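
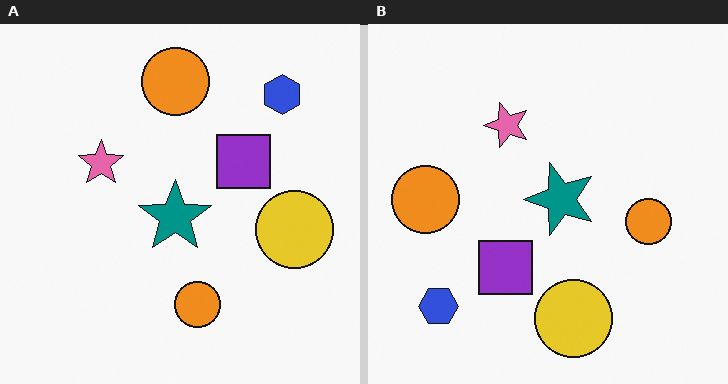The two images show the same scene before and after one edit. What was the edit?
The transformation is: transposed (reflected across the top-left ↔ bottom-right diagonal).

Shapes have swapped their row and column positions — what was in the top-right is now in the bottom-left — a diagonal reflection.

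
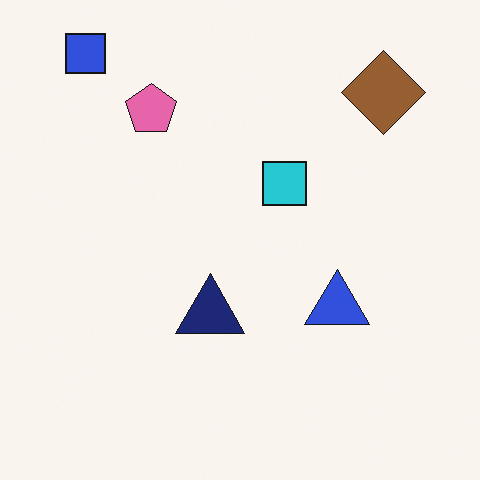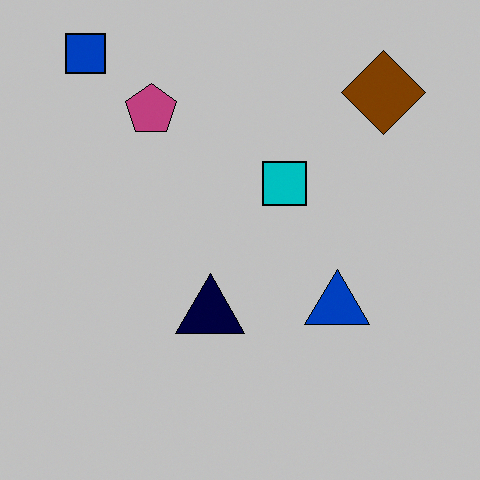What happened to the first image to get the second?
This is the original image heavily posterized to just a handful of flat colors.

Each flat color has snapped to a coarser quantized level — most visibly, the near-white background has dropped to a flat grey.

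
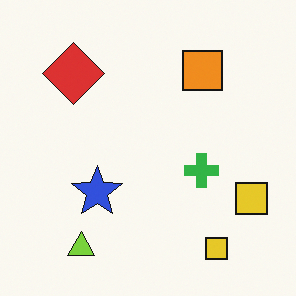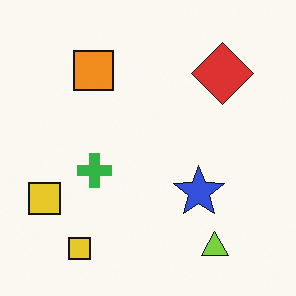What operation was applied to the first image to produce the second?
The image was flipped horizontally (left ↔ right).

The red diamond is in the top-left of the first image and the top-right of the second — shapes on opposite sides of the vertical midline have swapped in a mirror flip.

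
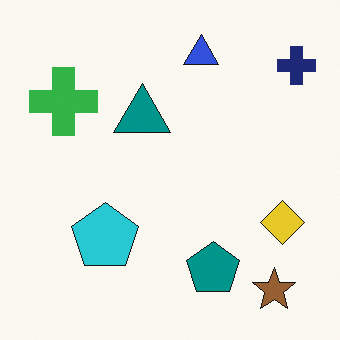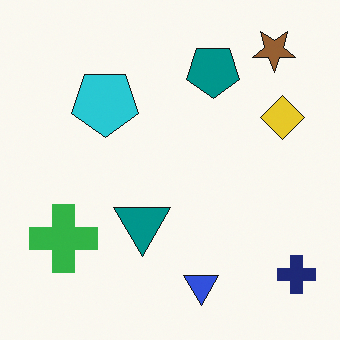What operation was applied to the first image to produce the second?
The transformation is: flipped vertically (top ↔ bottom).

The brown star is in the bottom-right of the first image and the top-right of the second — shapes on opposite sides of the horizontal midline have swapped in a mirror flip.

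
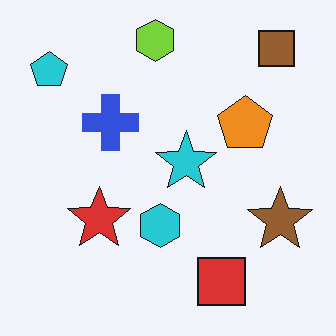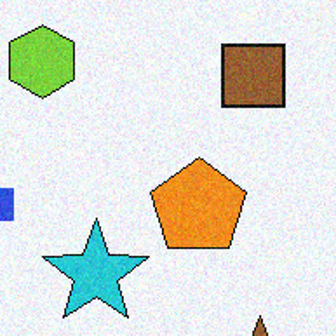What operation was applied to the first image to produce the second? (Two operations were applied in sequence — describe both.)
The image was degraded with a light layer of grain, then cropped to a noticeably smaller region and rescaled.

Random speckle covers the whole image, including the flat background. The visible shapes are larger and the field of view is narrower; shapes near the original edges may be partly or wholly outside the frame — a crop-and-rescale.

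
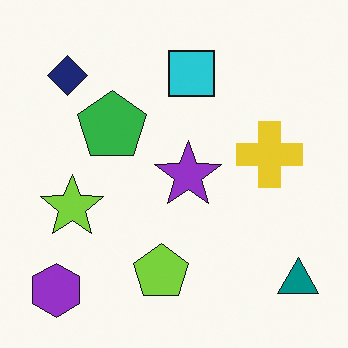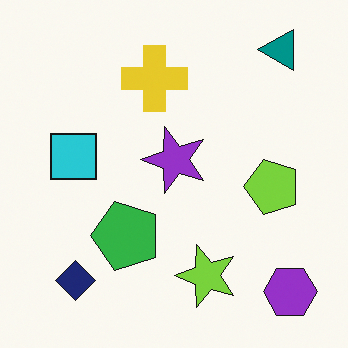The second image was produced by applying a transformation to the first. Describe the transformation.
Rotated 90° counter-clockwise.

The purple hexagon sits in the bottom-left of the first image and the bottom-right of the second — consistent with a whole-image 90° counter-clockwise rotation.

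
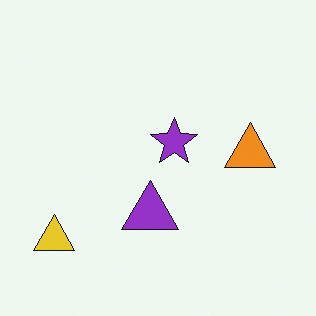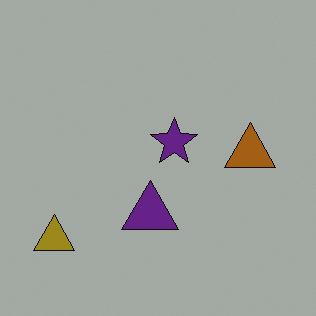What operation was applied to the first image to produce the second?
The second image is the first darkened a lot.

Every pixel — background and shapes alike — is uniformly darkened.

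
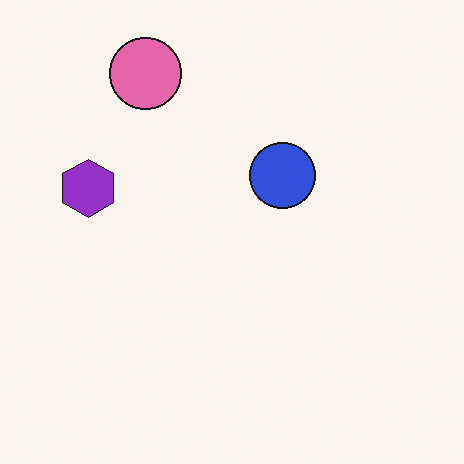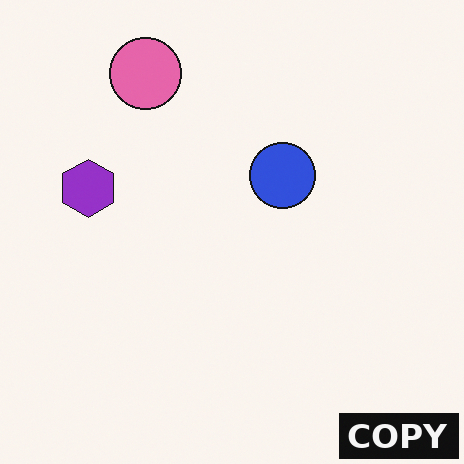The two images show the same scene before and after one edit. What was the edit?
The image was watermarked with the text "COPY" in the lower-right corner.

A dark label reading "COPY" appears in the lower-right corner.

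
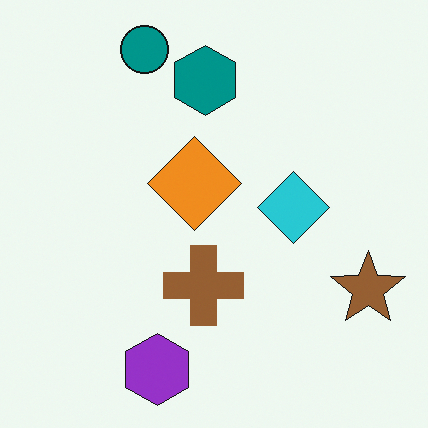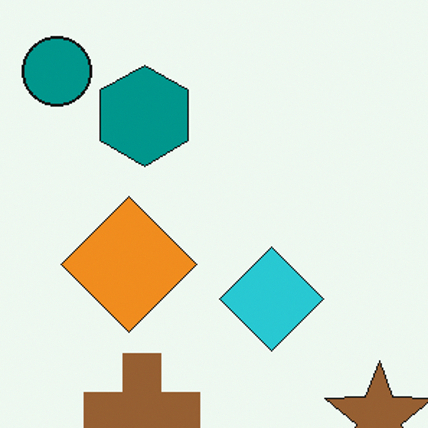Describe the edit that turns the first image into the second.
The transformation is: cropped to a modestly smaller region and rescaled.

The visible shapes are larger and the field of view is narrower; shapes near the original edges may be partly or wholly outside the frame — a crop-and-rescale.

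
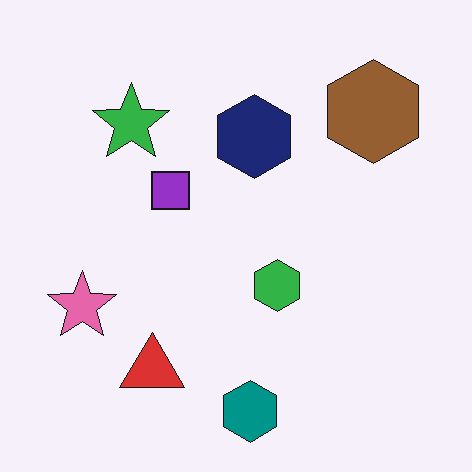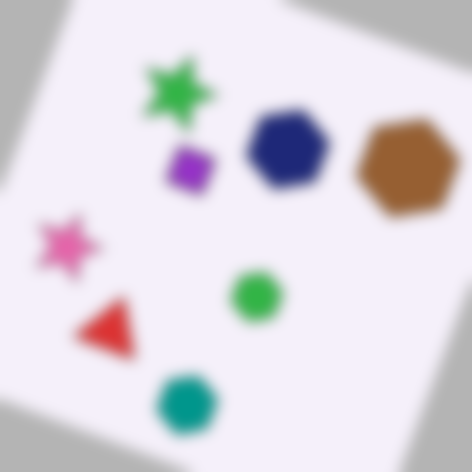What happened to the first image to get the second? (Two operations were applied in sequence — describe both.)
The image was rotated clockwise by a moderate amount, then heavily blurred.

Every shape is tilted by the same angle and the image corners show triangular fill wedges — a whole-image rotation by a non-right angle. Shape edges and outlines are uniformly softened across the whole image.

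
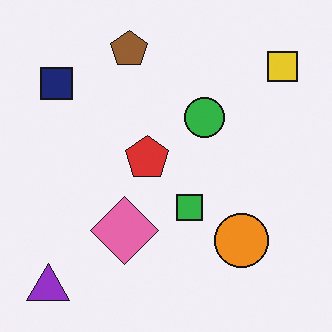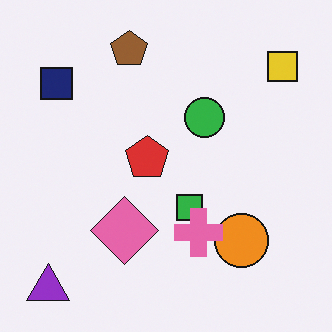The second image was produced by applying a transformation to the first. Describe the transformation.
The transformation is: overlaid with an additional pink cross.

A pink cross appears in the second image that is absent from the first.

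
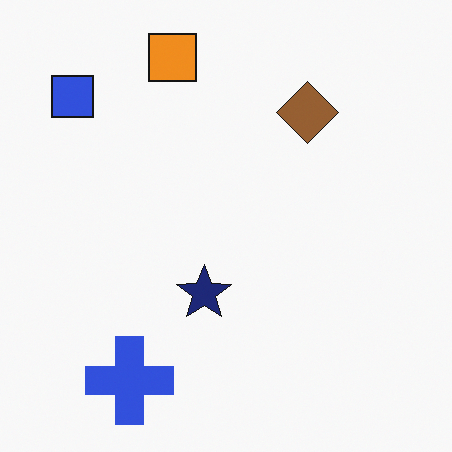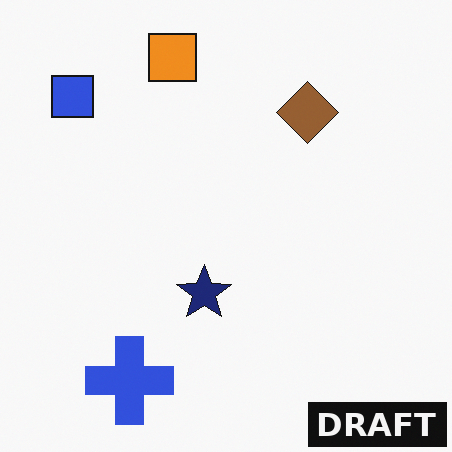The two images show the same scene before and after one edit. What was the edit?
The image was watermarked with the text "DRAFT" in the lower-right corner.

A dark label reading "DRAFT" appears in the lower-right corner.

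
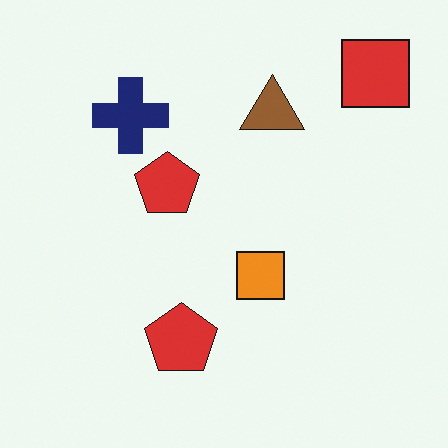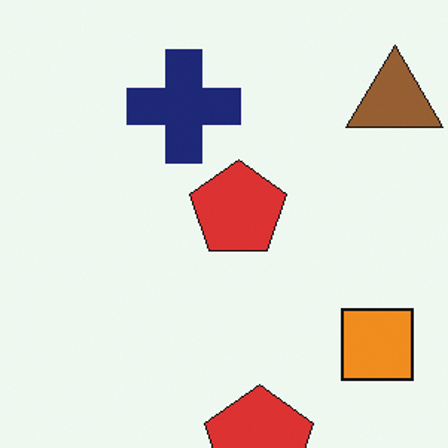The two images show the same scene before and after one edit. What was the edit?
Cropped to a modestly smaller region and rescaled.

The visible shapes are larger and the field of view is narrower; shapes near the original edges may be partly or wholly outside the frame — a crop-and-rescale.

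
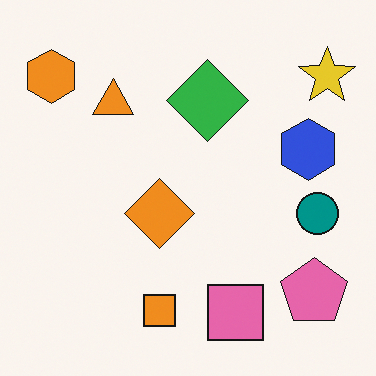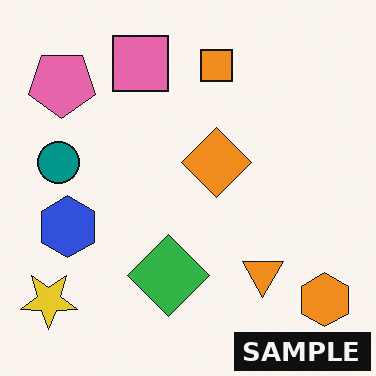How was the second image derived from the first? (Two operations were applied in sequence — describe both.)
It was rotated 180°, then watermarked with the text "SAMPLE" in the lower-right corner.

The yellow star sits in the top-right of the first image and the bottom-left of the second — consistent with a whole-image 180° rotation. A dark label reading "SAMPLE" appears in the lower-right corner.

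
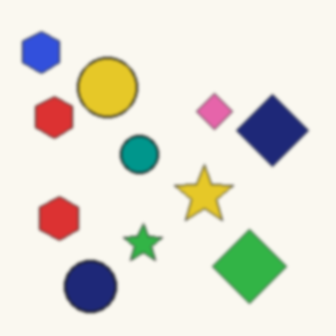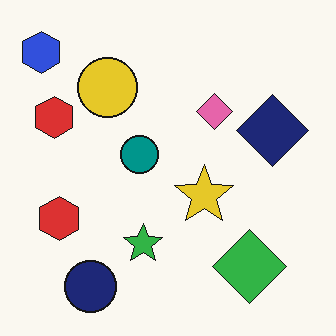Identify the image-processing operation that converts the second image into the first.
It was lightly blurred.

Shape edges and outlines are uniformly softened across the whole image.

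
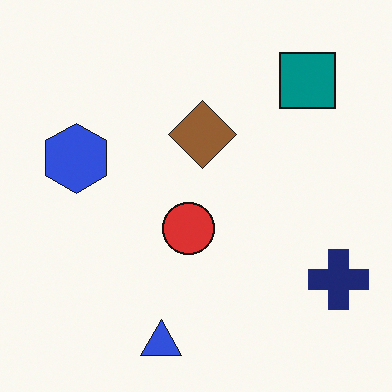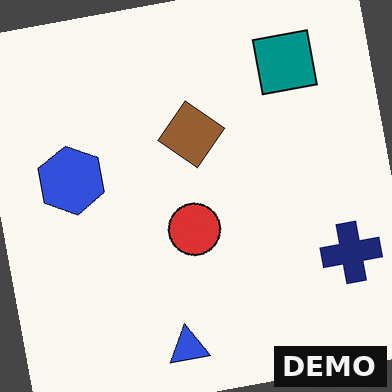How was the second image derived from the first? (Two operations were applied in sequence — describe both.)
The second image is the first rotated counter-clockwise by a small amount, then watermarked with the text "DEMO" in the lower-right corner.

Every shape is tilted by the same angle and the image corners show triangular fill wedges — a whole-image rotation by a non-right angle. A dark label reading "DEMO" appears in the lower-right corner.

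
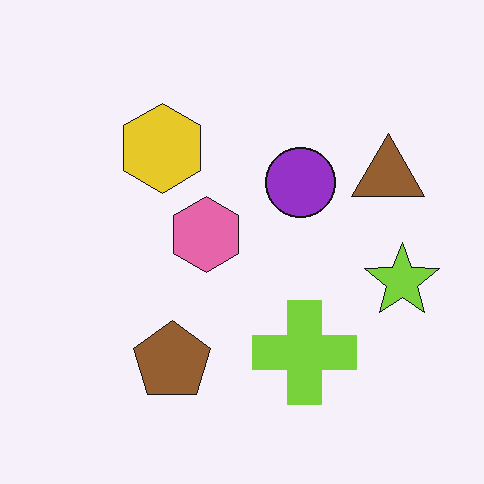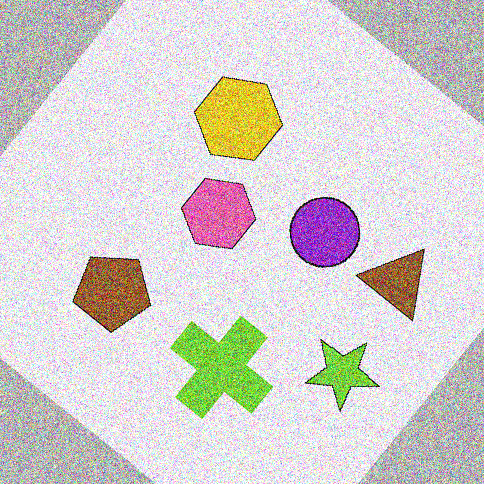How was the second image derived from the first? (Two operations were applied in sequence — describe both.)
The second image is the first rotated clockwise by a large amount — several tens of degrees, then degraded with a thick layer of grain.

Every shape is tilted by the same angle and the image corners show triangular fill wedges — a whole-image rotation by a non-right angle. Random speckle covers the whole image, including the flat background.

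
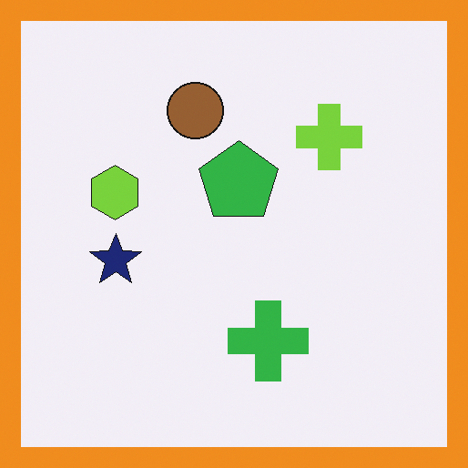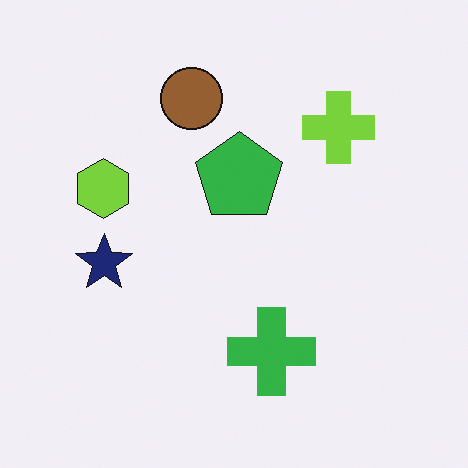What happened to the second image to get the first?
The image was framed with a orange border.

A solid orange frame runs around the edge of the first image, with the content slightly shrunk inside it.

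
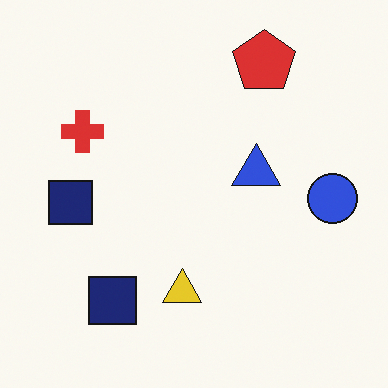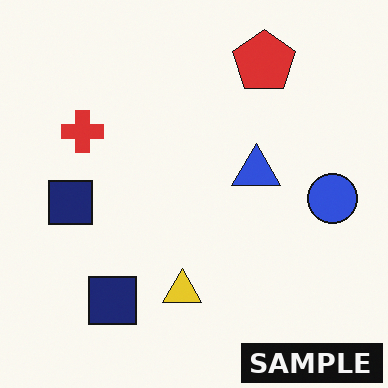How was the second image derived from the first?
It was watermarked with the text "SAMPLE" in the lower-right corner.

A dark label reading "SAMPLE" appears in the lower-right corner.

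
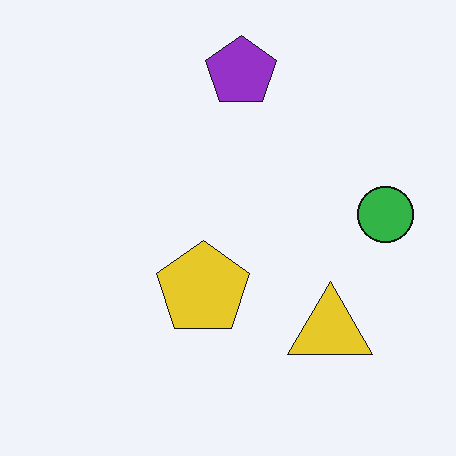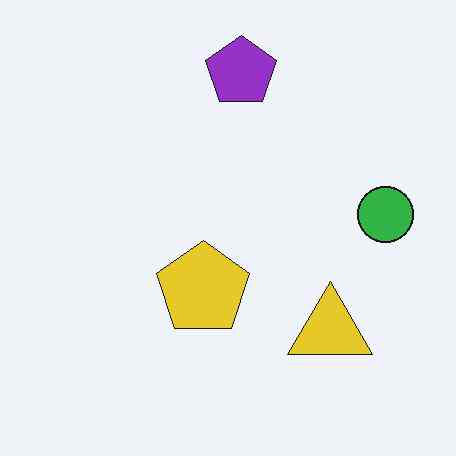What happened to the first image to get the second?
This is the original image JPEG-compressed with visible artifacts.

Blocky 8×8 compression artifacts appear around shape edges and the flat background shows ringing — characteristic JPEG degradation.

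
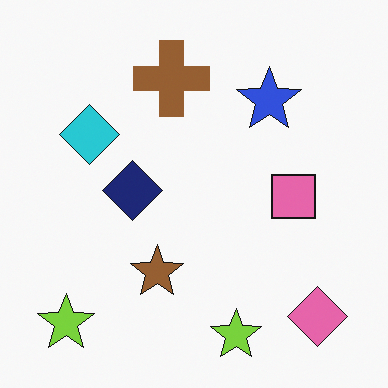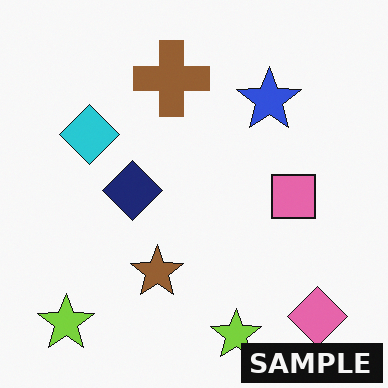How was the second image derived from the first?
This is the original image watermarked with the text "SAMPLE" in the lower-right corner.

A dark label reading "SAMPLE" appears in the lower-right corner.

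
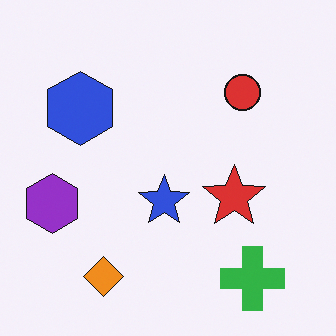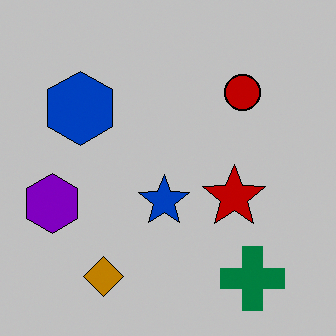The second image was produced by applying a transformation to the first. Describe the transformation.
The second image is the first heavily posterized to just a handful of flat colors.

Each flat color has snapped to a coarser quantized level — most visibly, the near-white background has dropped to a flat grey.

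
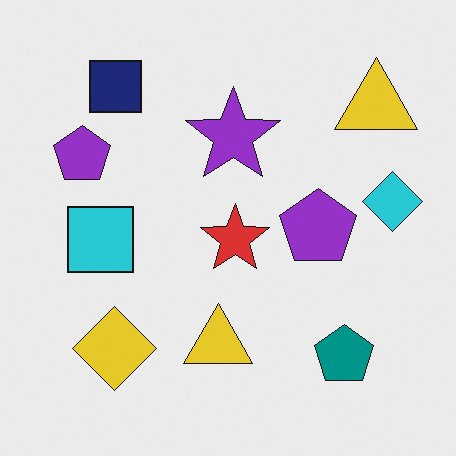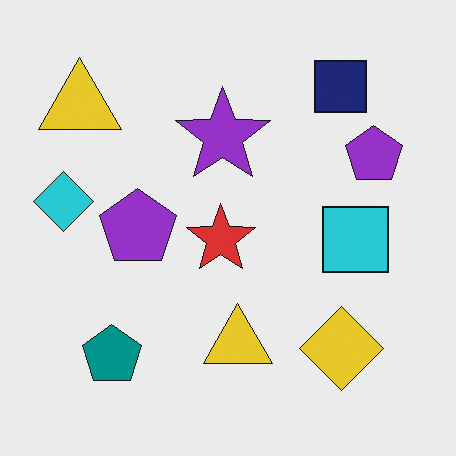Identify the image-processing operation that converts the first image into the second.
The image was flipped horizontally (left ↔ right).

The cyan diamond is in the right of the first image and the left of the second — shapes on opposite sides of the vertical midline have swapped in a mirror flip.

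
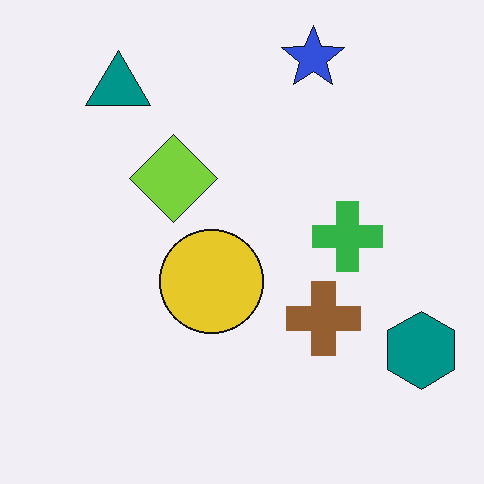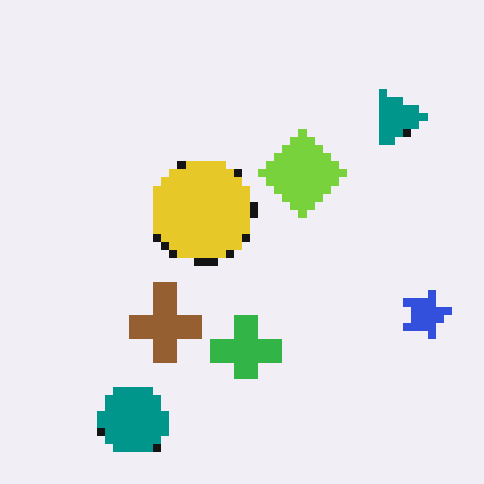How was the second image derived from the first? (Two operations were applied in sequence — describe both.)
It was pixelated into visible square blocks, then rotated 90° clockwise.

Shapes are reduced to large square blocks; fine edges and outlines are lost — a downscale-then-upscale (mosaic) effect. The teal hexagon sits in the bottom-right of the first image and the bottom-left of the second — consistent with a whole-image 90° clockwise rotation.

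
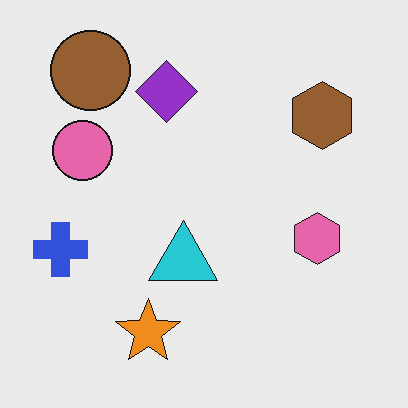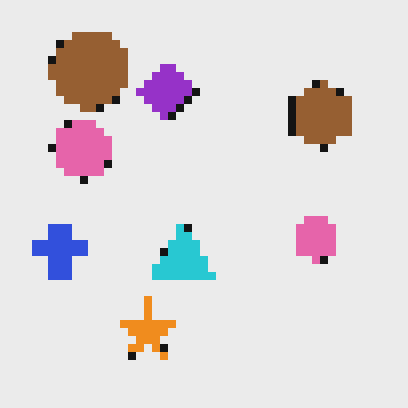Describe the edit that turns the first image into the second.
The second image is the first pixelated into visible square blocks.

Shapes are reduced to large square blocks; fine edges and outlines are lost — a downscale-then-upscale (mosaic) effect.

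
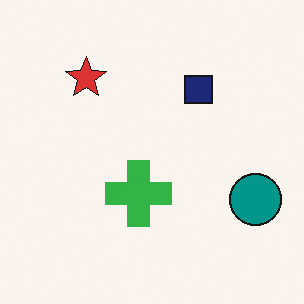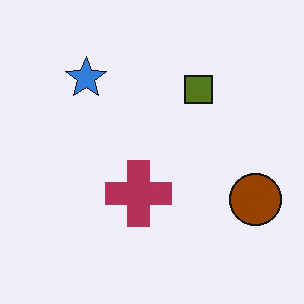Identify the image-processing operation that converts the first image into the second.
The transformation is: hue-shifted through roughly half the color wheel.

Every shape's color has rotated by the same amount around the hue wheel — a uniform hue shift.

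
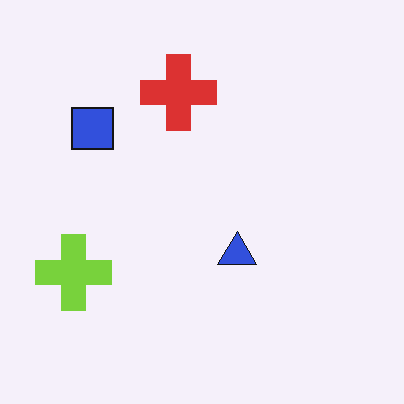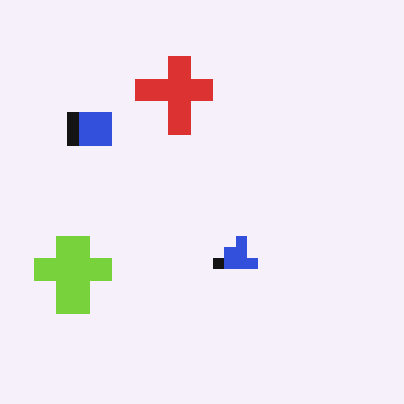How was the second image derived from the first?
The image was coarsely pixelated.

Shapes are reduced to large square blocks; fine edges and outlines are lost — a downscale-then-upscale (mosaic) effect.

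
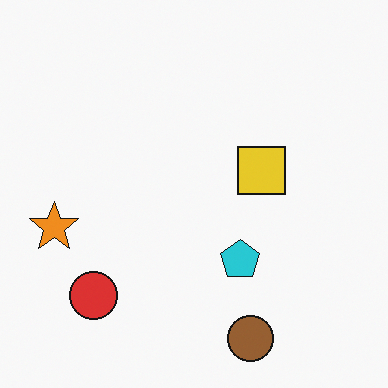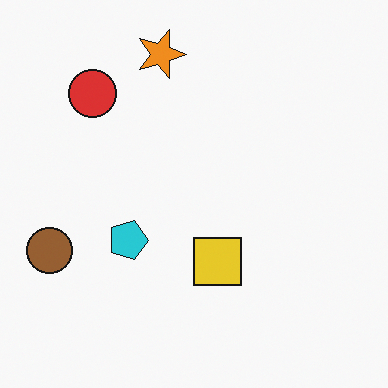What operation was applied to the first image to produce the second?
Rotated 90° clockwise.

The brown circle sits in the bottom of the first image and the left of the second — consistent with a whole-image 90° clockwise rotation.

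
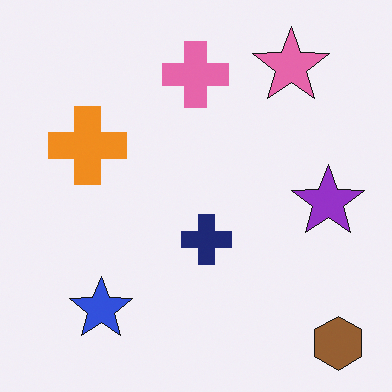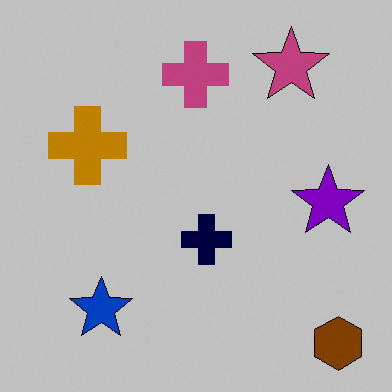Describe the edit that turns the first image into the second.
Aggressively posterized.

Each flat color has snapped to a coarser quantized level — most visibly, the near-white background has dropped to a flat grey.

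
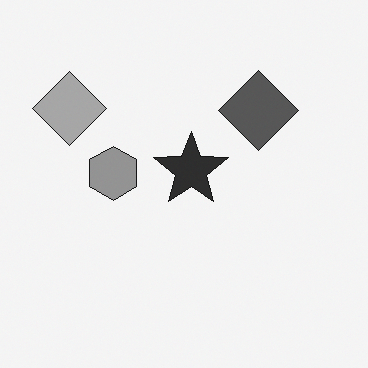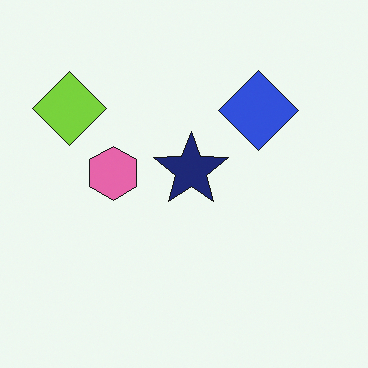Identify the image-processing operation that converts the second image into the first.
Converted to grayscale.

All color is removed — every shape is now a shade of grey.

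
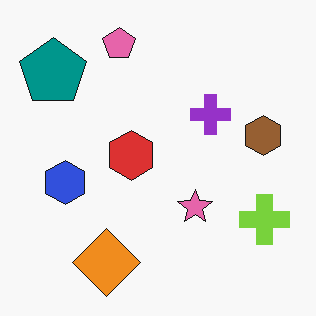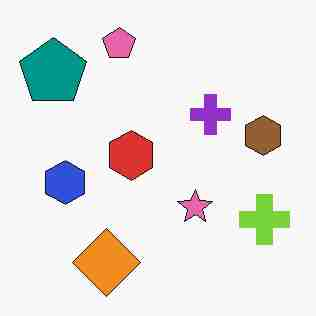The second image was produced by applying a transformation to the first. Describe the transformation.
The transformation is: heavily JPEG-compressed with obvious blocking artifacts.

Blocky 8×8 compression artifacts appear around shape edges and the flat background shows ringing — characteristic JPEG degradation.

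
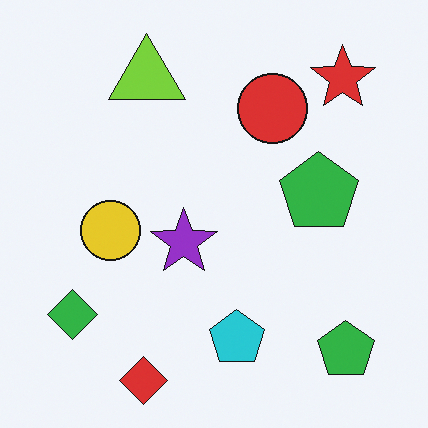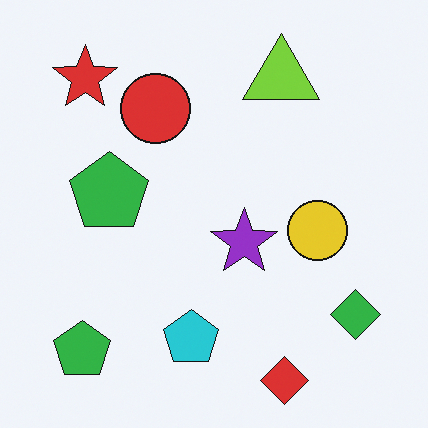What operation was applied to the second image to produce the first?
The image was flipped horizontally (left ↔ right).

The green diamond is in the bottom-right of the second image and the bottom-left of the first — shapes on opposite sides of the vertical midline have swapped in a mirror flip.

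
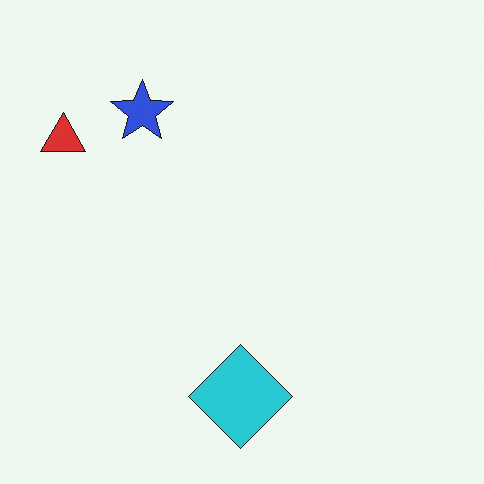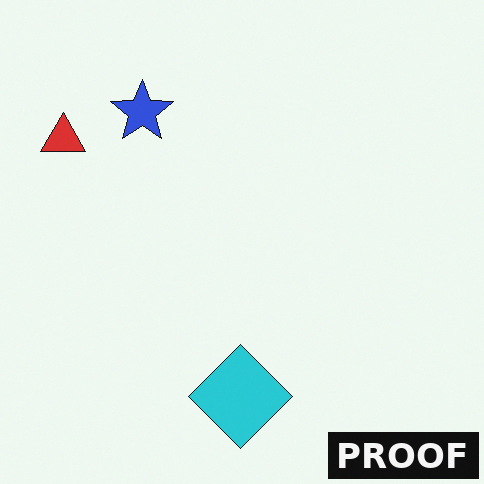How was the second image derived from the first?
This is the original image watermarked with the text "PROOF" in the lower-right corner.

A dark label reading "PROOF" appears in the lower-right corner.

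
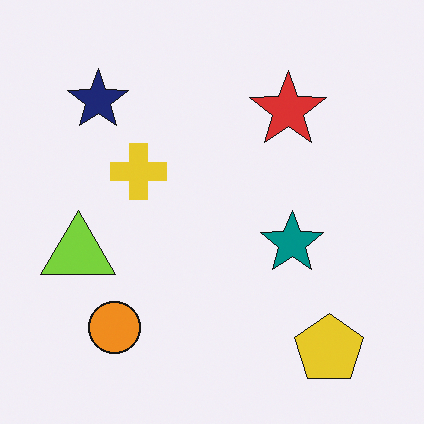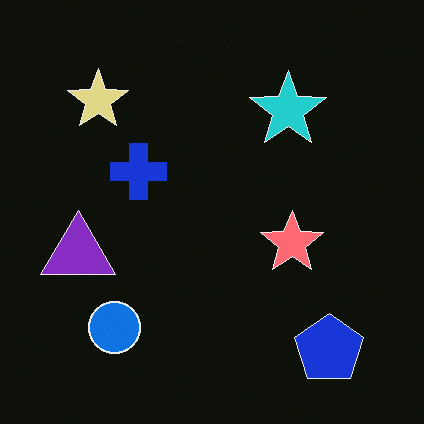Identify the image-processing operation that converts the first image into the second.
The second image is the first color-inverted (negative).

The light background has become dark and every shape's color is its complement — a photographic negative.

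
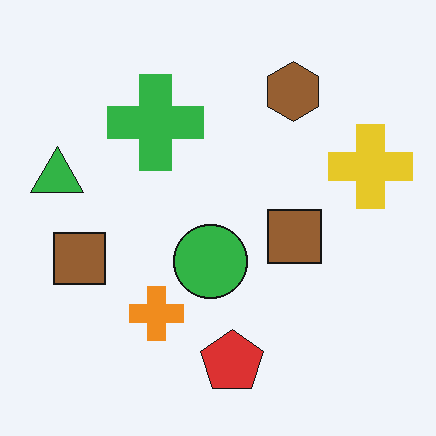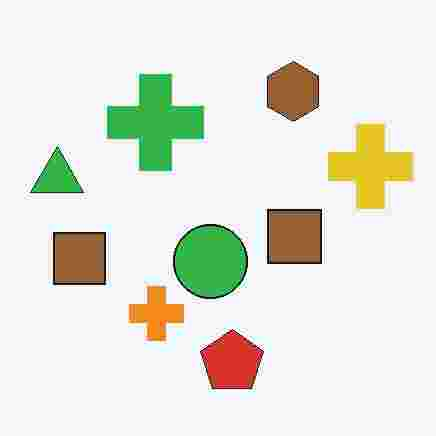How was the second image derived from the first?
The transformation is: heavily JPEG-compressed with obvious blocking artifacts.

Blocky 8×8 compression artifacts appear around shape edges and the flat background shows ringing — characteristic JPEG degradation.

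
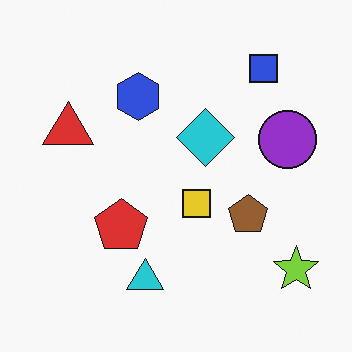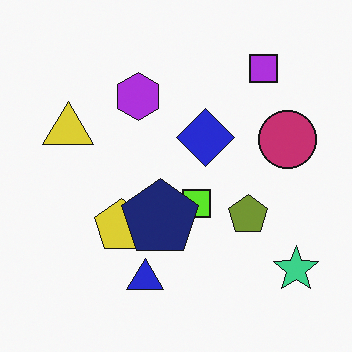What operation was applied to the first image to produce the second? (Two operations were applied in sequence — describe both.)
The image was hue-shifted by a small amount, then overlaid with an additional navy pentagon.

Every shape's color has rotated by the same amount around the hue wheel — a uniform hue shift. A navy pentagon appears in the second image that is absent from the first.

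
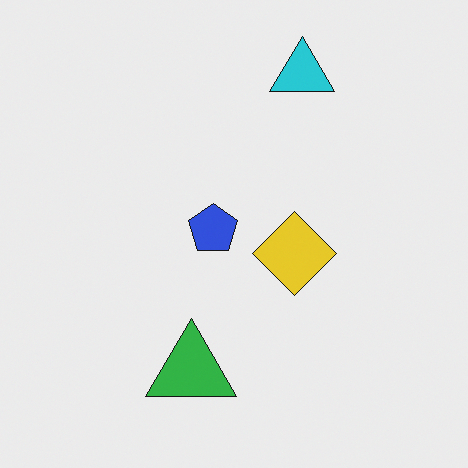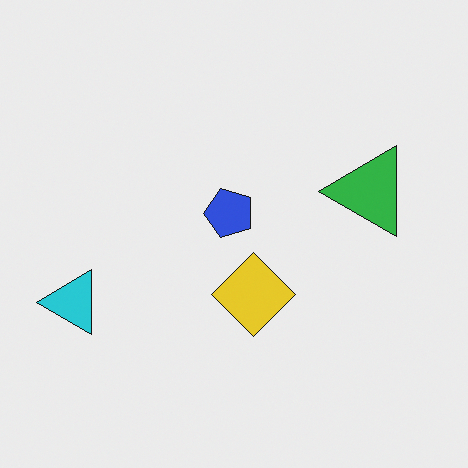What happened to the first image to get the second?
It was transposed (reflected across the top-left ↔ bottom-right diagonal).

Shapes have swapped their row and column positions — what was in the top-right is now in the bottom-left — a diagonal reflection.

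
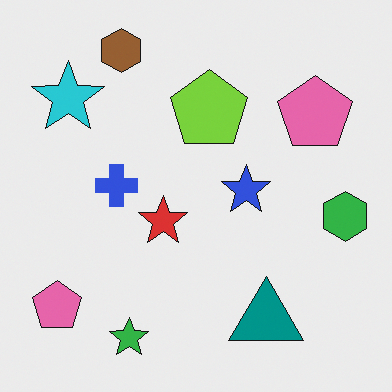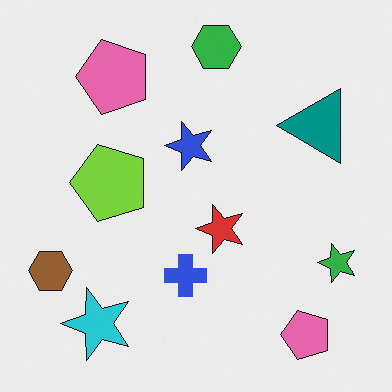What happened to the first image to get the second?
The transformation is: rotated 90° counter-clockwise.

The brown hexagon sits in the top-left of the first image and the bottom-left of the second — consistent with a whole-image 90° counter-clockwise rotation.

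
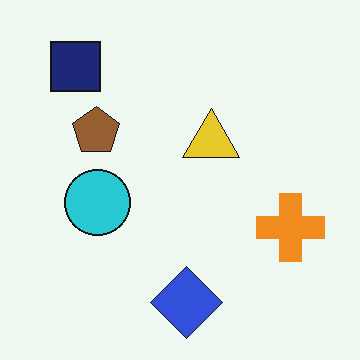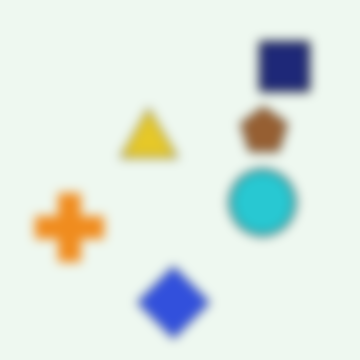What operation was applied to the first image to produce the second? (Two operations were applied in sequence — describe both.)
This is the original image flipped horizontally (left ↔ right), then strongly gaussian-blurred.

The orange cross is in the right of the first image and the left of the second — shapes on opposite sides of the vertical midline have swapped in a mirror flip. Shape edges and outlines are uniformly softened across the whole image.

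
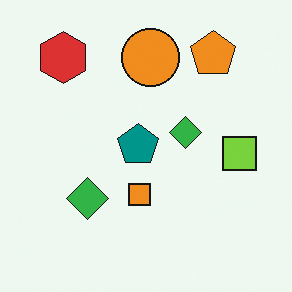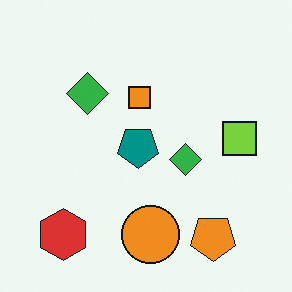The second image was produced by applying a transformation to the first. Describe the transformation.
The second image is the first flipped vertically (top ↔ bottom).

The orange pentagon is in the top-right of the first image and the bottom-right of the second — shapes on opposite sides of the horizontal midline have swapped in a mirror flip.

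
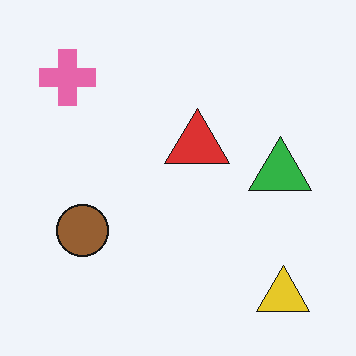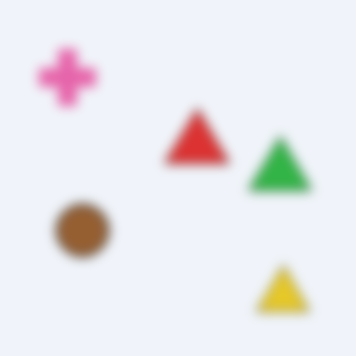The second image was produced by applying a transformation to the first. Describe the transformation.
The second image is the first heavily blurred.

Shape edges and outlines are uniformly softened across the whole image.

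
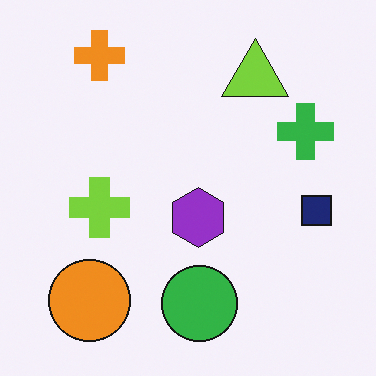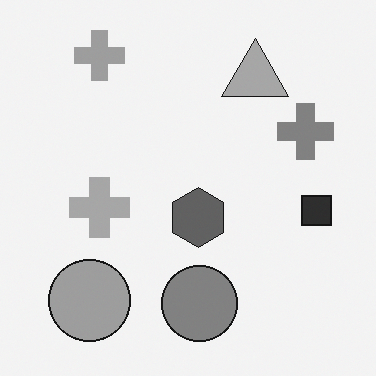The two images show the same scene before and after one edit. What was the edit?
Converted to grayscale.

All color is removed — every shape is now a shade of grey.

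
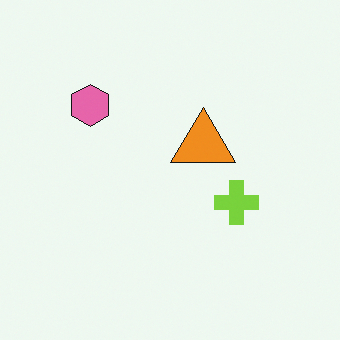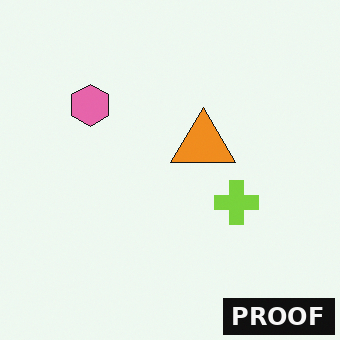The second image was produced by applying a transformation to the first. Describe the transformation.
This is the original image watermarked with the text "PROOF" in the lower-right corner.

A dark label reading "PROOF" appears in the lower-right corner.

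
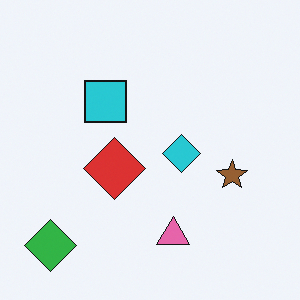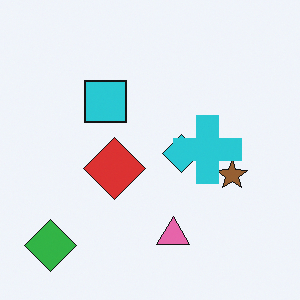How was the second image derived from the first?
Overlaid with an additional cyan cross.

A cyan cross appears in the second image that is absent from the first.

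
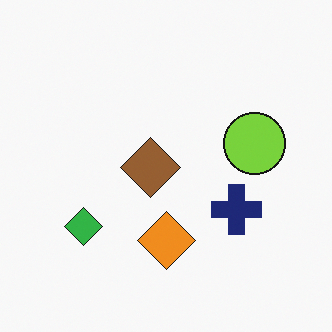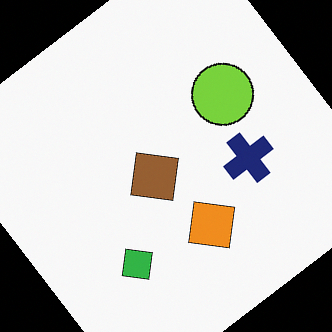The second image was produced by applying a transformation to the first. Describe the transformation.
The transformation is: rotated counter-clockwise by a large amount — several tens of degrees.

Every shape is tilted by the same angle and the image corners show triangular fill wedges — a whole-image rotation by a non-right angle.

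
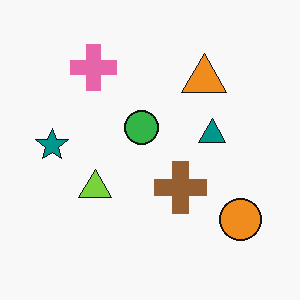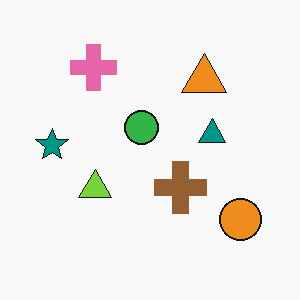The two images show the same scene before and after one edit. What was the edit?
JPEG-compressed with visible artifacts.

Blocky 8×8 compression artifacts appear around shape edges and the flat background shows ringing — characteristic JPEG degradation.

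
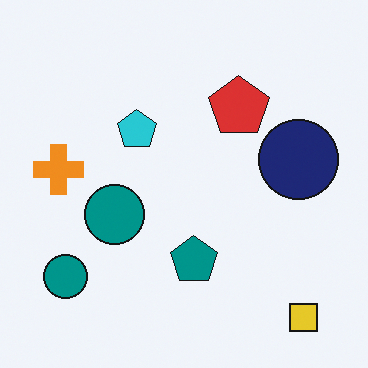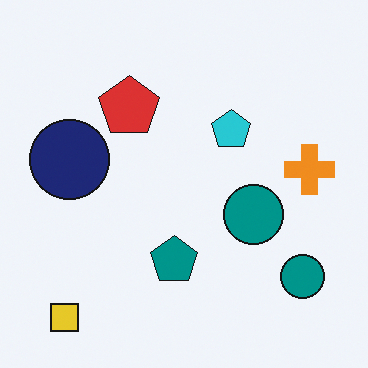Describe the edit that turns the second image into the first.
The transformation is: flipped horizontally (left ↔ right).

The orange cross is in the right of the second image and the left of the first — shapes on opposite sides of the vertical midline have swapped in a mirror flip.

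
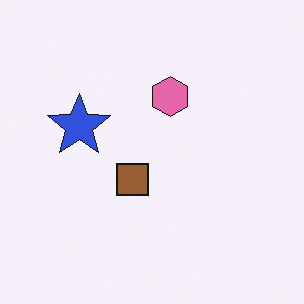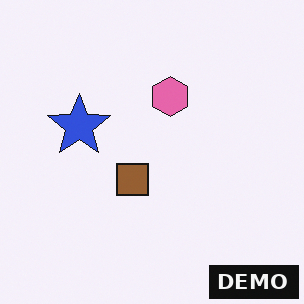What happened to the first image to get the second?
This is the original image watermarked with the text "DEMO" in the lower-right corner.

A dark label reading "DEMO" appears in the lower-right corner.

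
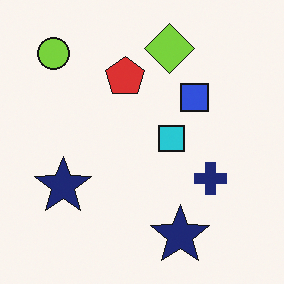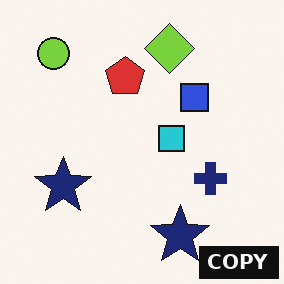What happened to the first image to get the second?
It was watermarked with the text "COPY" in the lower-right corner.

A dark label reading "COPY" appears in the lower-right corner.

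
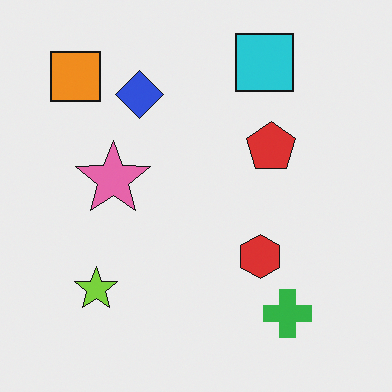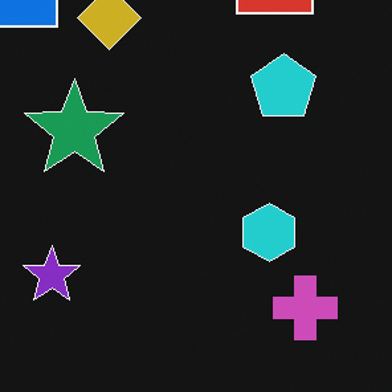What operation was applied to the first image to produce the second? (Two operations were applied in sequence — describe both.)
It was cropped slightly and scaled back up, then color-inverted (negative).

The visible shapes are larger and the field of view is narrower; shapes near the original edges may be partly or wholly outside the frame — a crop-and-rescale. The light background has become dark and every shape's color is its complement — a photographic negative.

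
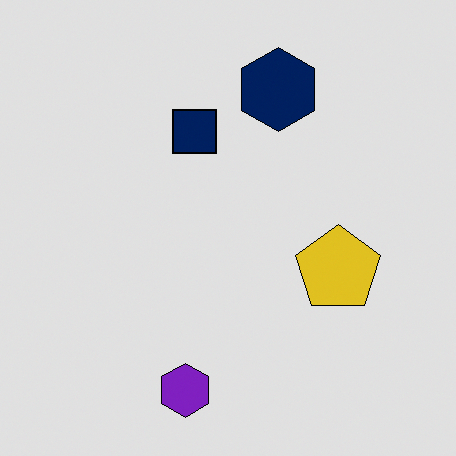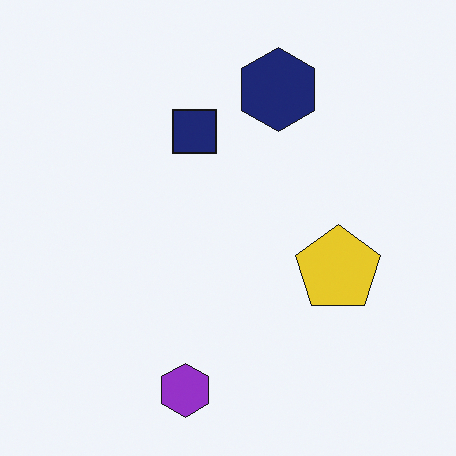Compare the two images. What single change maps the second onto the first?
The first image is the second moderately posterized.

Each flat color has snapped to a coarser quantized level — most visibly, the near-white background has dropped to a flat grey.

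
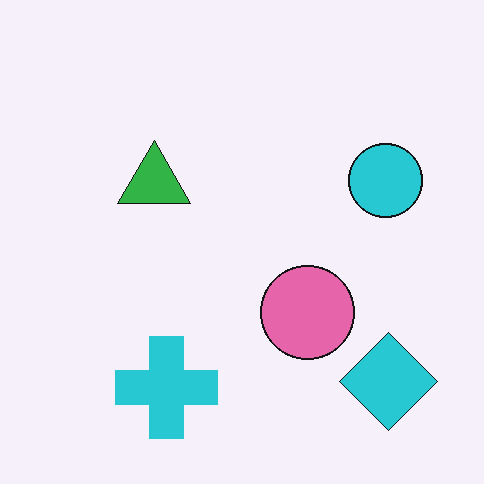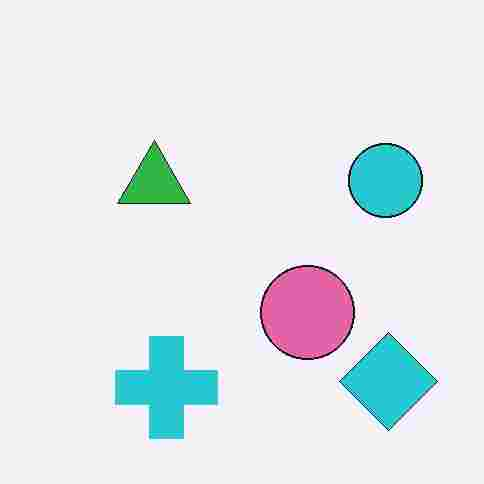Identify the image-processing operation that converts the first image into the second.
It was heavily JPEG-compressed with obvious blocking artifacts.

Blocky 8×8 compression artifacts appear around shape edges and the flat background shows ringing — characteristic JPEG degradation.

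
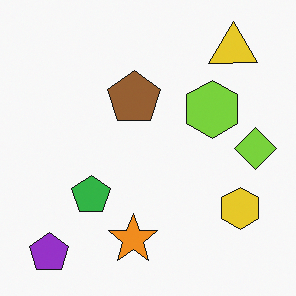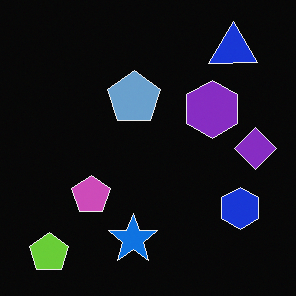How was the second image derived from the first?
The second image is the first color-inverted (negative).

The light background has become dark and every shape's color is its complement — a photographic negative.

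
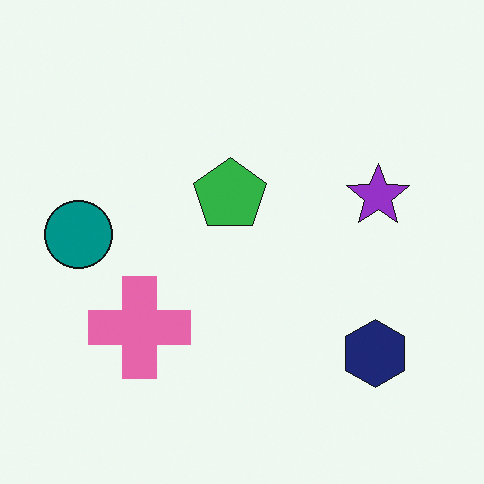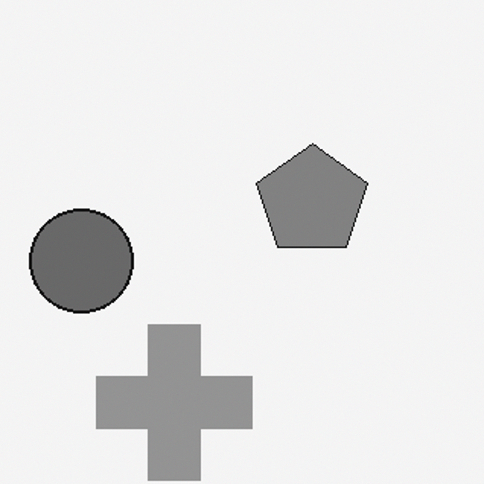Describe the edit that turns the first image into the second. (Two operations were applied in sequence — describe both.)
Cropped slightly and scaled back up, then converted to grayscale.

The visible shapes are larger and the field of view is narrower; shapes near the original edges may be partly or wholly outside the frame — a crop-and-rescale. All color is removed — every shape is now a shade of grey.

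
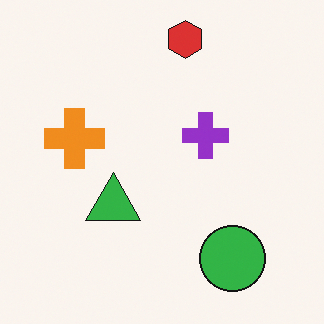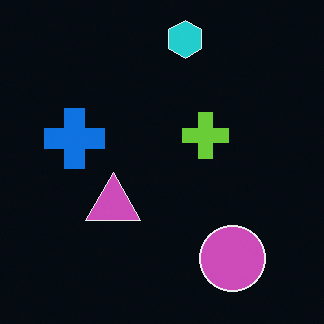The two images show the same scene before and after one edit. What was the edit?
It was color-inverted (negative).

The light background has become dark and every shape's color is its complement — a photographic negative.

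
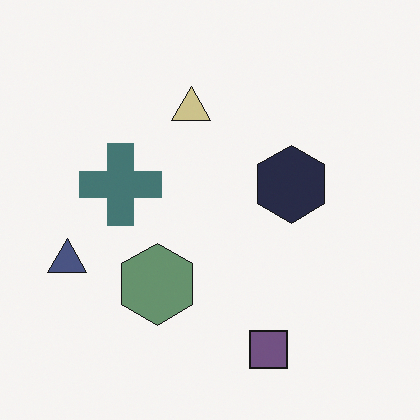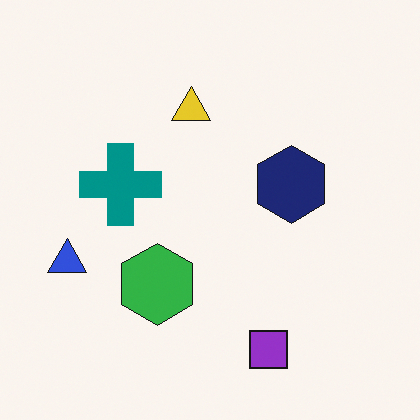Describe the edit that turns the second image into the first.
The transformation is: made much more muted (saturation change).

All colors are more muted and greyish — a global saturation change.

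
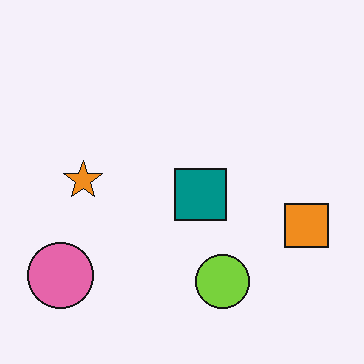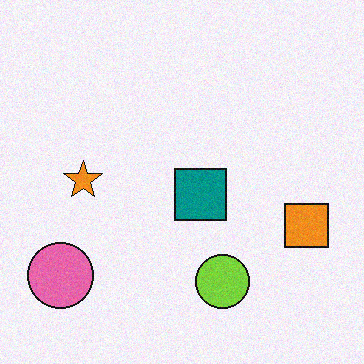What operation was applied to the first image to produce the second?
This is the original image degraded with a light layer of grain.

Random speckle covers the whole image, including the flat background.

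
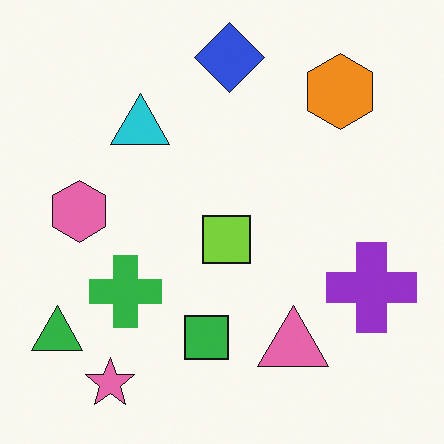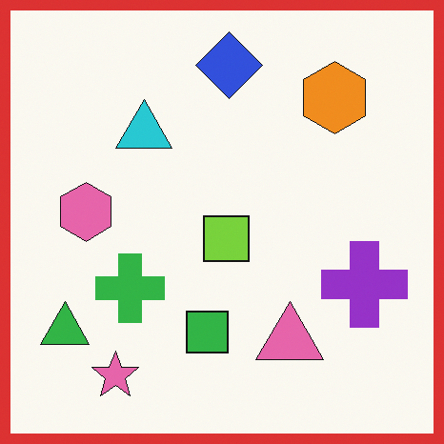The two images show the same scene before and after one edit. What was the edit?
Framed with a red border.

A solid red frame runs around the edge of the second image, with the content slightly shrunk inside it.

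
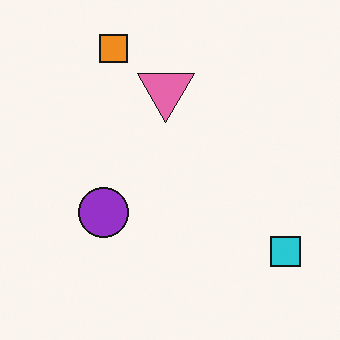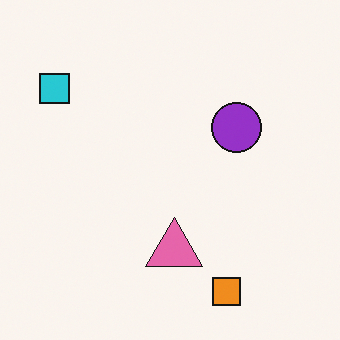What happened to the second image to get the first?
The transformation is: rotated 180°.

The cyan square sits in the top-left of the second image and the bottom-right of the first — consistent with a whole-image 180° rotation.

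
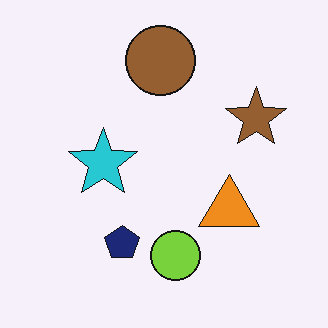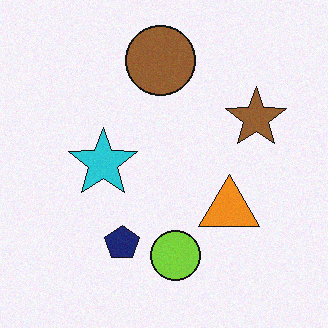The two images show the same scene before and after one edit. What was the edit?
Degraded with light additive noise.

Random speckle covers the whole image, including the flat background.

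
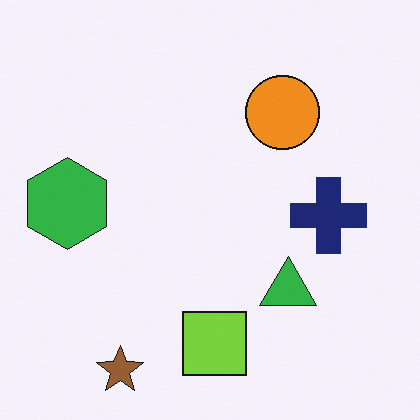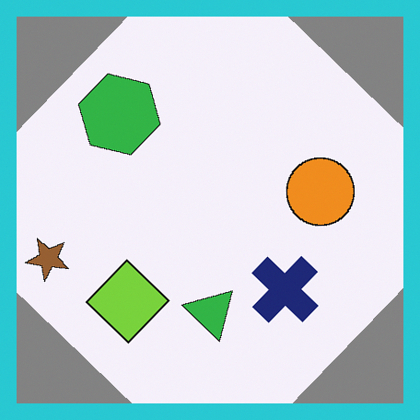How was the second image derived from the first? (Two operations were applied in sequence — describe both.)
Rotated clockwise by a large amount — several tens of degrees, then framed with a cyan border.

Every shape is tilted by the same angle and the image corners show triangular fill wedges — a whole-image rotation by a non-right angle. A solid cyan frame runs around the edge of the second image, with the content slightly shrunk inside it.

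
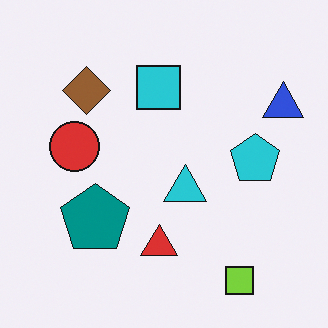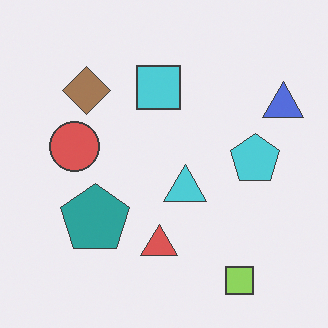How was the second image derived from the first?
It was given slightly reduced contrast.

Tones are pushed toward mid-grey across the whole image — a global contrast change.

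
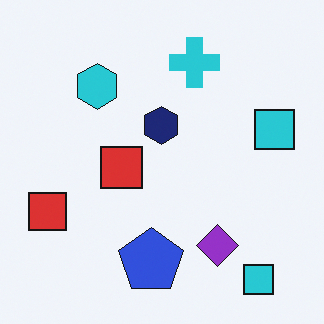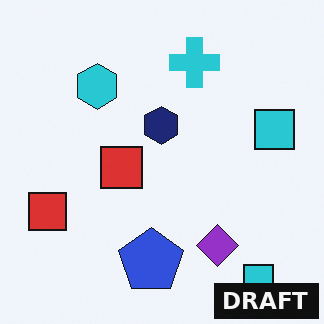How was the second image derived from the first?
The transformation is: watermarked with the text "DRAFT" in the lower-right corner.

A dark label reading "DRAFT" appears in the lower-right corner.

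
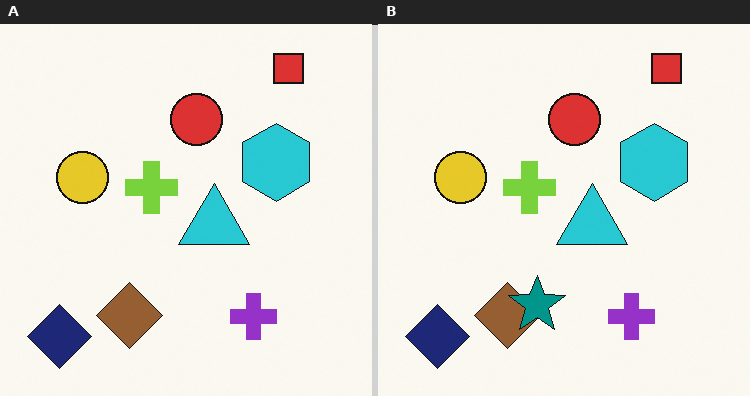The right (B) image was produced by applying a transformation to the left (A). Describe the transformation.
The right (B) image is the left (A) overlaid with an additional teal star.

A teal star appears in the right (B) image that is absent from the left (A).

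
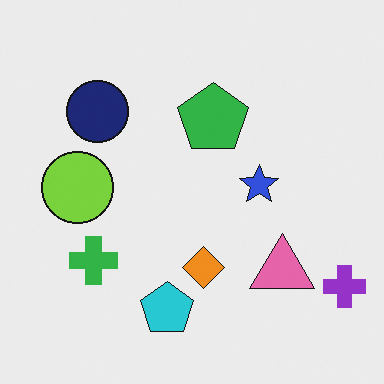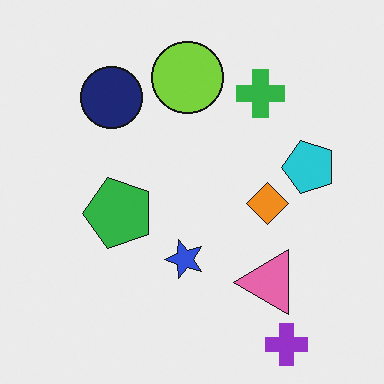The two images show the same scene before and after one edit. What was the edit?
This is the original image transposed (reflected across the top-left ↔ bottom-right diagonal).

Shapes have swapped their row and column positions — what was in the top-right is now in the bottom-left — a diagonal reflection.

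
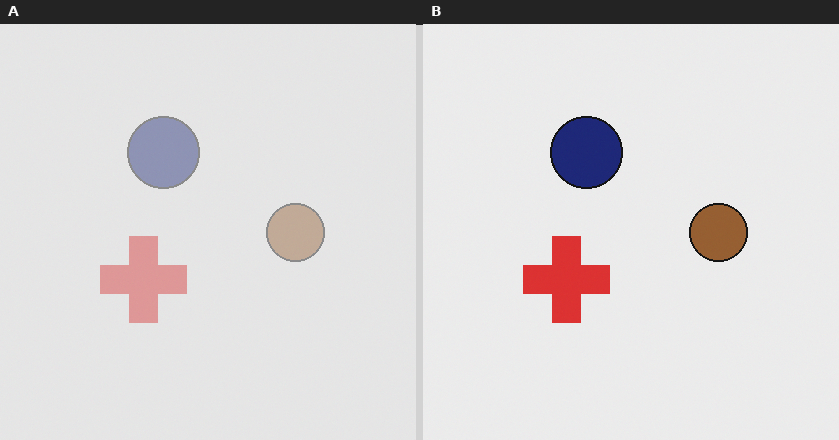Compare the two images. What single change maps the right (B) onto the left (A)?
Washed out (contrast reduced).

Tones are pushed toward mid-grey across the whole image — a global contrast change.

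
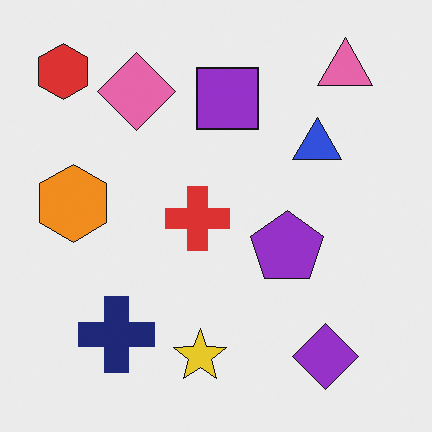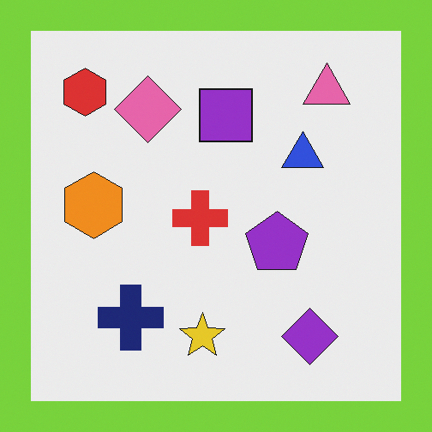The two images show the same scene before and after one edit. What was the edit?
It was framed with a lime border.

A solid lime frame runs around the edge of the second image, with the content slightly shrunk inside it.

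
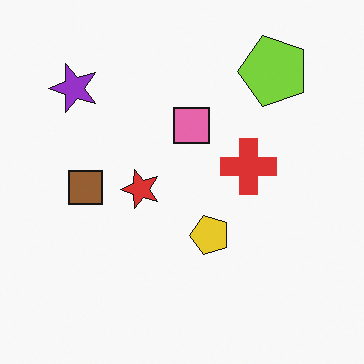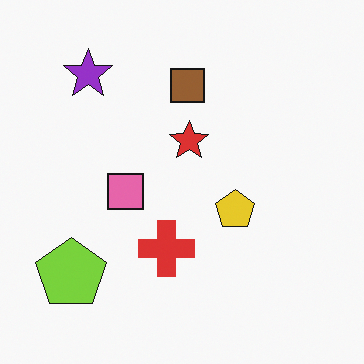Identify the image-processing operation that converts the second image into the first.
The image was transposed (reflected across the top-left ↔ bottom-right diagonal).

Shapes have swapped their row and column positions — what was in the top-right is now in the bottom-left — a diagonal reflection.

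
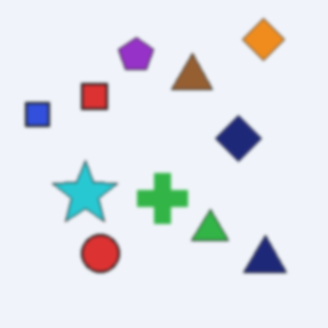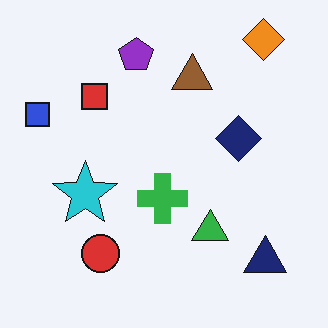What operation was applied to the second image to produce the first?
The transformation is: slightly softened.

Shape edges and outlines are uniformly softened across the whole image.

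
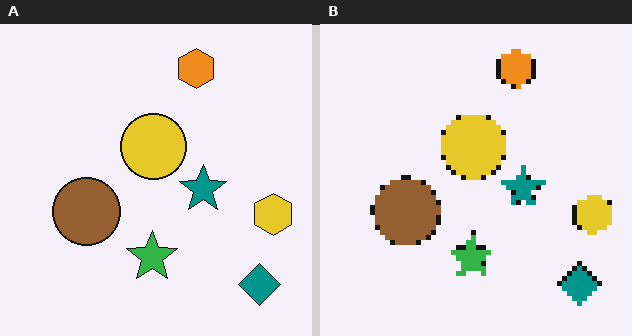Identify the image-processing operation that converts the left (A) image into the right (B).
It was lightly pixelated (a mild mosaic effect).

Shapes are reduced to large square blocks; fine edges and outlines are lost — a downscale-then-upscale (mosaic) effect.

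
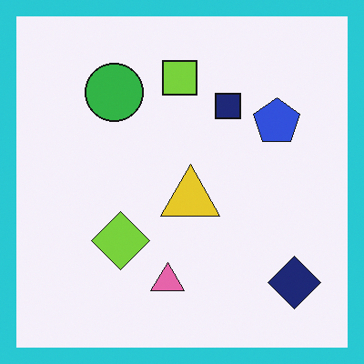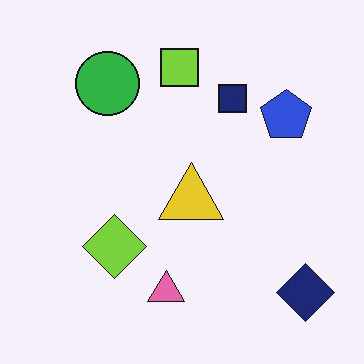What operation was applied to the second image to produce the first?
It was framed with a cyan border.

A solid cyan frame runs around the edge of the first image, with the content slightly shrunk inside it.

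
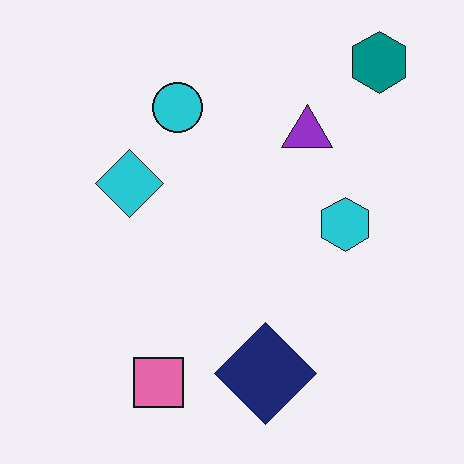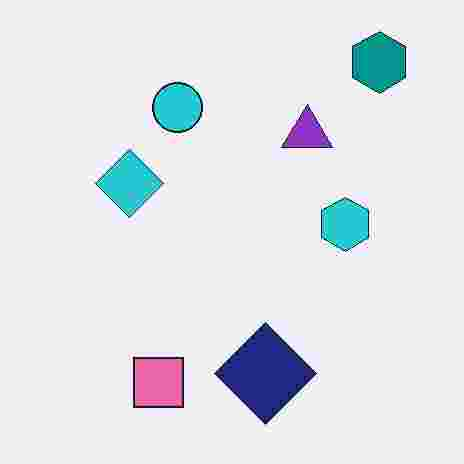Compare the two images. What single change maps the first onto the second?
It was heavily JPEG-compressed with obvious blocking artifacts.

Blocky 8×8 compression artifacts appear around shape edges and the flat background shows ringing — characteristic JPEG degradation.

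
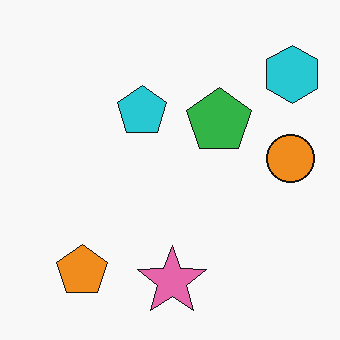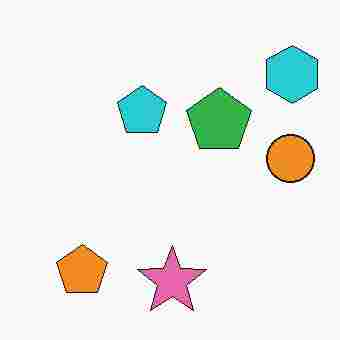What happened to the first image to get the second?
The second image is the first heavily JPEG-compressed with obvious blocking artifacts.

Blocky 8×8 compression artifacts appear around shape edges and the flat background shows ringing — characteristic JPEG degradation.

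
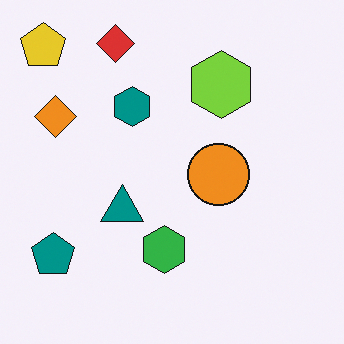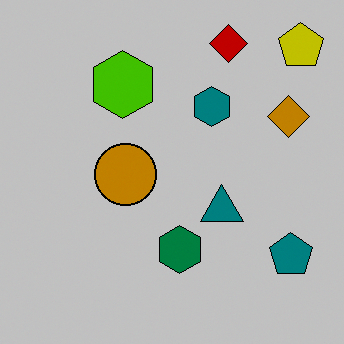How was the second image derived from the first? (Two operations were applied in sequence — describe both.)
The transformation is: heavily posterized to just a handful of flat colors, then flipped horizontally (left ↔ right).

Each flat color has snapped to a coarser quantized level — most visibly, the near-white background has dropped to a flat grey. The yellow pentagon is in the top-left of the first image and the top-right of the second — shapes on opposite sides of the vertical midline have swapped in a mirror flip.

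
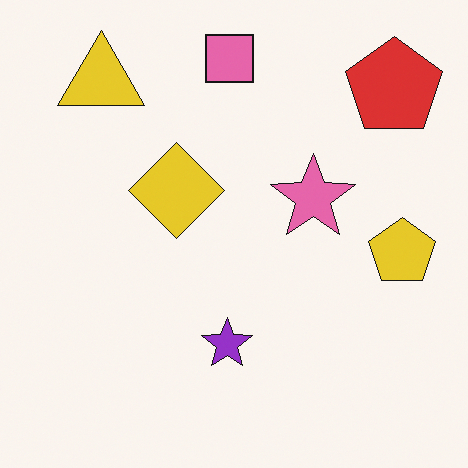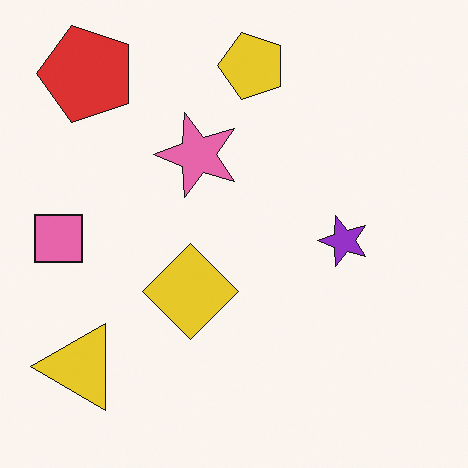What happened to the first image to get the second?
This is the original image rotated 90° counter-clockwise.

The red pentagon sits in the top-right of the first image and the top-left of the second — consistent with a whole-image 90° counter-clockwise rotation.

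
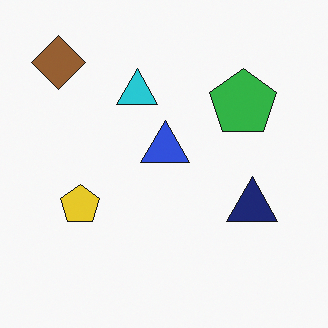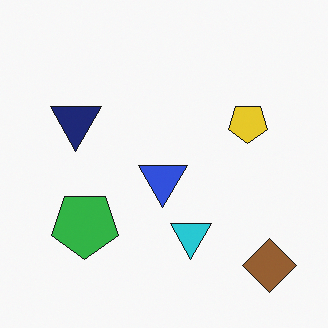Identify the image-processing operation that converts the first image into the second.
This is the original image rotated 180°.

The brown diamond sits in the top-left of the first image and the bottom-right of the second — consistent with a whole-image 180° rotation.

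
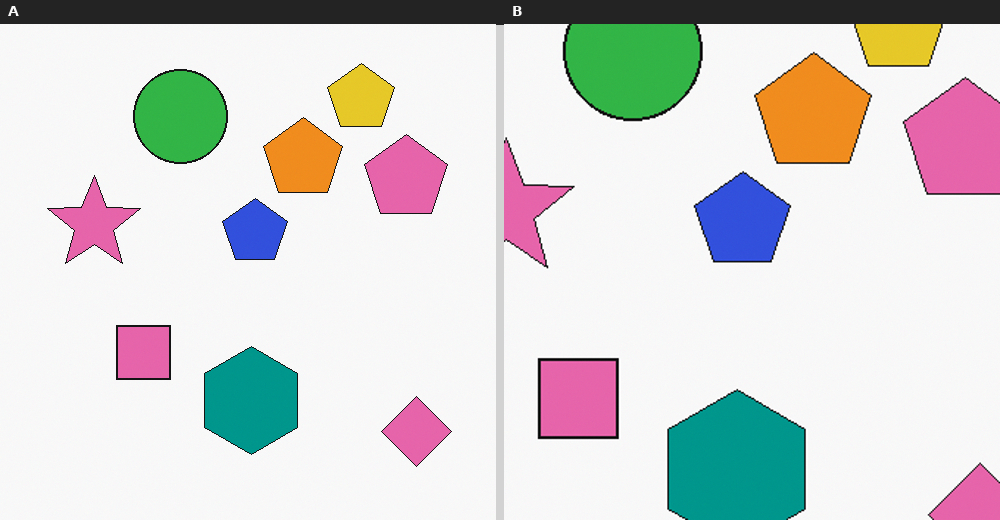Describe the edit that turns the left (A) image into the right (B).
The image was cropped to a modestly smaller region and rescaled.

The visible shapes are larger and the field of view is narrower; shapes near the original edges may be partly or wholly outside the frame — a crop-and-rescale.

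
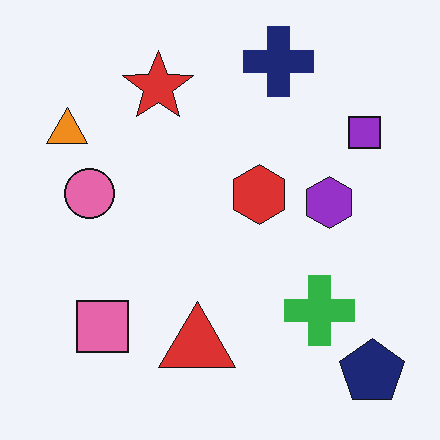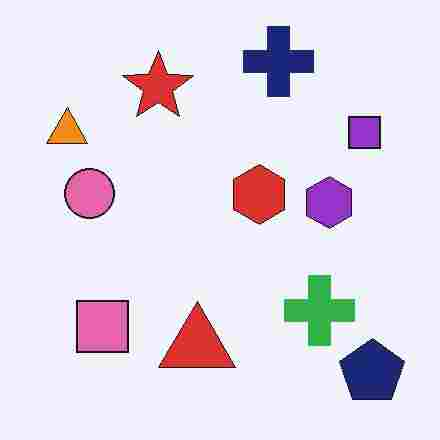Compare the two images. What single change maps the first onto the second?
The image was heavily JPEG-compressed with obvious blocking artifacts.

Blocky 8×8 compression artifacts appear around shape edges and the flat background shows ringing — characteristic JPEG degradation.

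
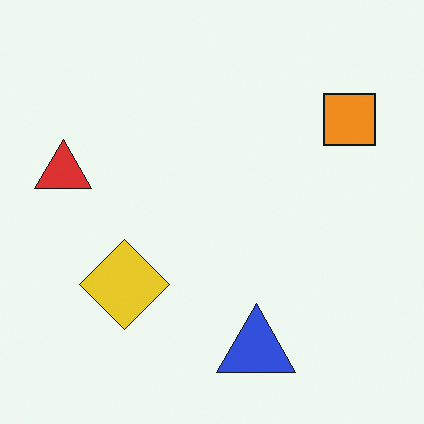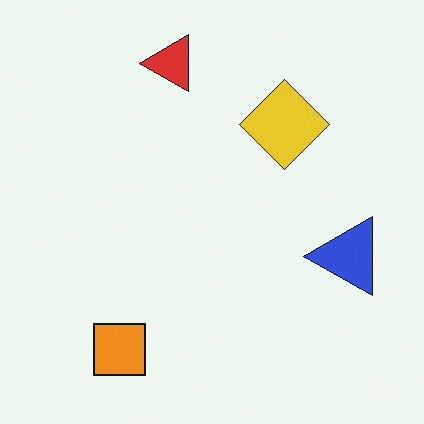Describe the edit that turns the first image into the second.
The image was transposed (reflected across the top-left ↔ bottom-right diagonal).

Shapes have swapped their row and column positions — what was in the top-right is now in the bottom-left — a diagonal reflection.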